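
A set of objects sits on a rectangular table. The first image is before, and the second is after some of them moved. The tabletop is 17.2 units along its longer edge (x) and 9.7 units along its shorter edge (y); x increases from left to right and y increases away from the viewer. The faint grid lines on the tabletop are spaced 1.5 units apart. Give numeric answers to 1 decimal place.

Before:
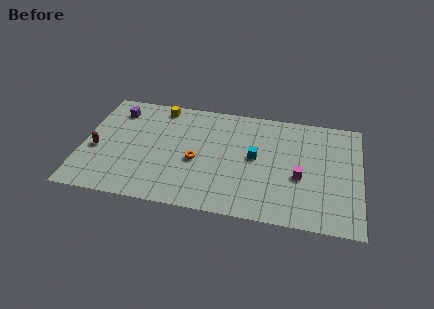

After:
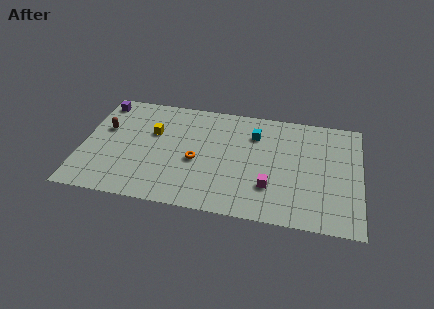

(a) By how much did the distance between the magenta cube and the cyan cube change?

+1.5

They were about 3.0 units apart before and 4.5 after — 1.5 units further apart.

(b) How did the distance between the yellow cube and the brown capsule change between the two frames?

-2.8

The distance was about 5.8 in the first image and 3.0 in the second, so they moved 2.8 units closer together.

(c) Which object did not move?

the orange torus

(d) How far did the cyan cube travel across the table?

2.0

The cyan cube moved from about (10.7, 5.2) to (10.6, 7.2), a distance of √(0.1² + 2.0²) ≈ 2.0.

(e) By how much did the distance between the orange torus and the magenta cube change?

-1.6

The distance was about 6.4 in the first image and 4.8 in the second, so they moved 1.6 units closer together.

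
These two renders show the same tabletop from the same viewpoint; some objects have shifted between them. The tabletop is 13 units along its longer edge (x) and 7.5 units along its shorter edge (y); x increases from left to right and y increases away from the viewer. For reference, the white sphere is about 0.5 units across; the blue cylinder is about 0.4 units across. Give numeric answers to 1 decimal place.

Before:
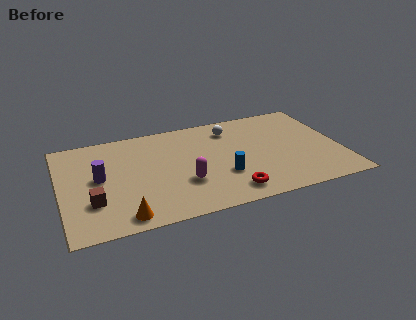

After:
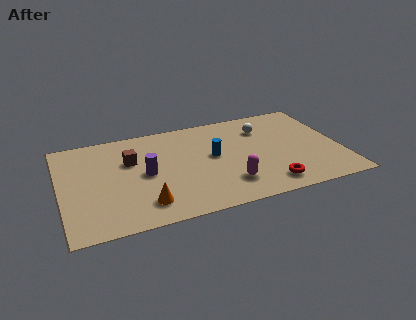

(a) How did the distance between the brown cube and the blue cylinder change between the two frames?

-2.1

They were about 6.0 units apart before and 3.9 after — 2.1 units closer together.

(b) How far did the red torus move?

1.8

The red torus was near (7.6, 1.2) before and (9.4, 1.2) after, so it travelled √(1.8² + 0.0²) ≈ 1.8 units.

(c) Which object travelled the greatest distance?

the brown cube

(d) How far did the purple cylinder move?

2.1

The purple cylinder moved from about (1.8, 4.0) to (3.9, 3.7), a distance of √(2.1² + 0.3²) ≈ 2.1.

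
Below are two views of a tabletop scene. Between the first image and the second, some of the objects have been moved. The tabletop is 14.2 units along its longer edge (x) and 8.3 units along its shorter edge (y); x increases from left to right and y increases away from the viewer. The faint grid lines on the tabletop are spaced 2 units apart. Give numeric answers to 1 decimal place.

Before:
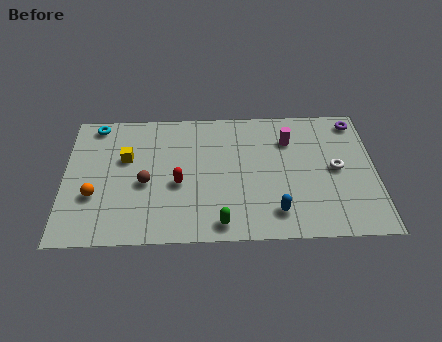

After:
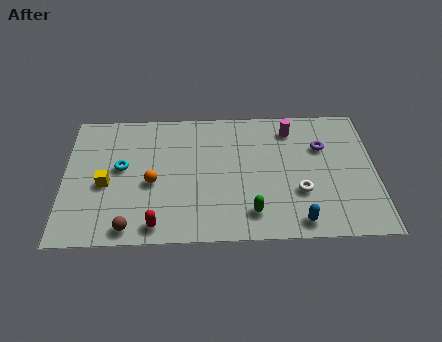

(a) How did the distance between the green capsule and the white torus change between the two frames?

-3.7

They were about 6.2 units apart before and 2.5 after — 3.7 units closer together.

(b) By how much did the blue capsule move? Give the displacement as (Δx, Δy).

(1.0, -0.6)

The blue capsule started near (9.6, 1.6) and ended near (10.6, 1.0).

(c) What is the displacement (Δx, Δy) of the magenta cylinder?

(0.1, 0.7)

The magenta cylinder was at about (10.3, 6.1) and moved to about (10.4, 6.8).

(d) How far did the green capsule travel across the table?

1.5

The green capsule was near (7.1, 1.0) before and (8.5, 1.6) after, so it travelled √(1.4² + 0.6²) ≈ 1.5 units.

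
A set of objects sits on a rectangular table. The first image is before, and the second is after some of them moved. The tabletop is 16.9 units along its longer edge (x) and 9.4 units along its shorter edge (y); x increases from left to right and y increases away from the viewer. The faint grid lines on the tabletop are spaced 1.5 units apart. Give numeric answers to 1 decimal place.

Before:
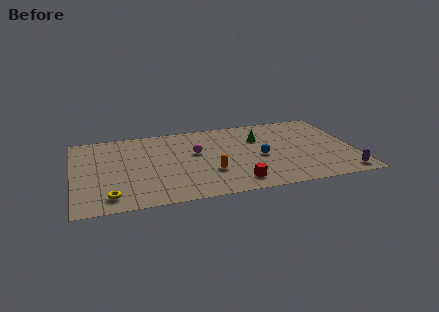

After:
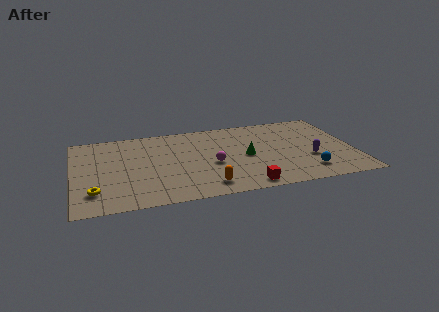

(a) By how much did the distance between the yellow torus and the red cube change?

+1.5

The distance was about 7.5 in the first image and 9.0 in the second, so they moved 1.5 units further apart.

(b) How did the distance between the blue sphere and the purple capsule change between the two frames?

-4.2

The distance was about 5.7 in the first image and 1.5 in the second, so they moved 4.2 units closer together.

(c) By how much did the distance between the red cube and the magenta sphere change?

-1.2

They were about 4.7 units apart before and 3.5 after — 1.2 units closer together.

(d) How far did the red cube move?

0.7

The red cube moved from about (9.6, 1.5) to (10.1, 1.0), a distance of √(0.5² + 0.5²) ≈ 0.7.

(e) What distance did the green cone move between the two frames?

2.2

The green cone was near (11.3, 6.5) before and (10.4, 4.5) after, so it travelled √(0.9² + 2.0²) ≈ 2.2 units.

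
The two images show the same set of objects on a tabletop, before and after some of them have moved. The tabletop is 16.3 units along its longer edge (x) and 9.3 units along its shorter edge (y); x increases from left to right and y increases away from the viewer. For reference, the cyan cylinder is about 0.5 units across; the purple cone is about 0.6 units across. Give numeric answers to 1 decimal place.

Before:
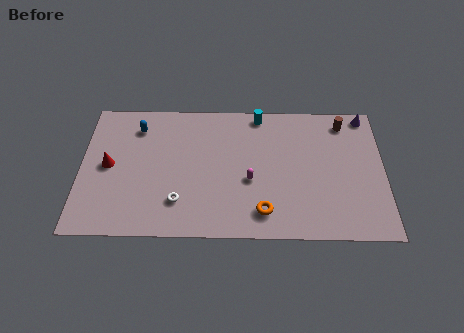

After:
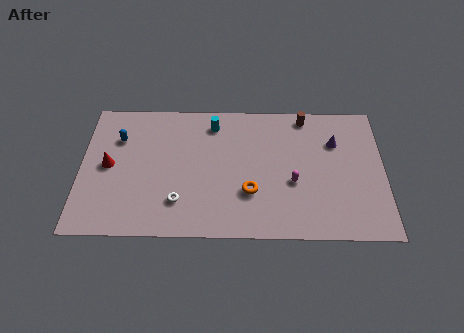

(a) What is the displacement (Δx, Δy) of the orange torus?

(-0.7, 1.3)

From the two frames, the orange torus sits at roughly (9.8, 1.7) before and (9.1, 3.0) after.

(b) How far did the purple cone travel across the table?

2.5

The purple cone was near (15.4, 8.4) before and (13.7, 6.5) after, so it travelled √(1.7² + 1.9²) ≈ 2.5 units.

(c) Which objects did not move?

the white torus and the red cone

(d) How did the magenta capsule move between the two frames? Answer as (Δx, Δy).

(2.3, -0.1)

The magenta capsule started near (9.1, 3.8) and ended near (11.4, 3.7).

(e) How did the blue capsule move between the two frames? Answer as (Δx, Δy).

(-1.0, -0.8)

The blue capsule was at about (3.0, 7.4) and moved to about (2.0, 6.6).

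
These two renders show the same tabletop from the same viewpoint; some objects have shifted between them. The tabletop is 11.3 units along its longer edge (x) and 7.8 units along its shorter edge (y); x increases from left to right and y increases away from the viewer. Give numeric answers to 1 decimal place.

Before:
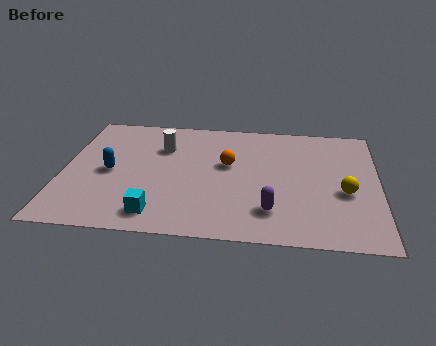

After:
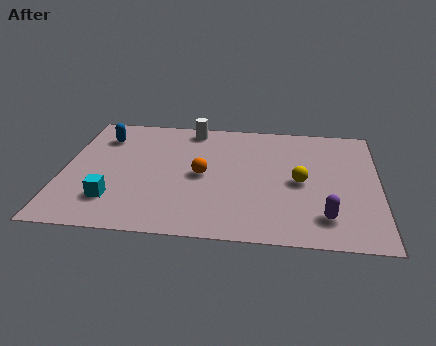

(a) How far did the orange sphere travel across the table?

1.2

The orange sphere was near (5.9, 4.6) before and (5.0, 3.8) after, so it travelled √(0.9² + 0.8²) ≈ 1.2 units.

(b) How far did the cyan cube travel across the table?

1.7

The cyan cube moved from about (3.5, 1.2) to (1.9, 1.9), a distance of √(1.6² + 0.7²) ≈ 1.7.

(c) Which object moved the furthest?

the blue capsule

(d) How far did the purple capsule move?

1.9

The purple capsule was near (7.5, 1.8) before and (9.4, 1.6) after, so it travelled √(1.9² + 0.2²) ≈ 1.9 units.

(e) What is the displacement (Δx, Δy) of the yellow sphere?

(-1.6, 0.5)

From the two frames, the yellow sphere sits at roughly (10.1, 3.2) before and (8.5, 3.7) after.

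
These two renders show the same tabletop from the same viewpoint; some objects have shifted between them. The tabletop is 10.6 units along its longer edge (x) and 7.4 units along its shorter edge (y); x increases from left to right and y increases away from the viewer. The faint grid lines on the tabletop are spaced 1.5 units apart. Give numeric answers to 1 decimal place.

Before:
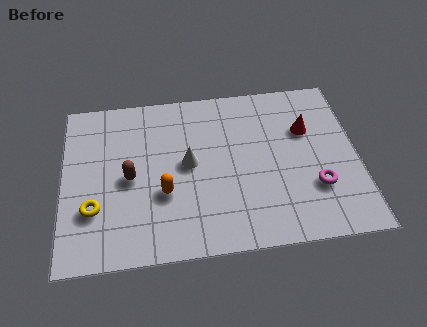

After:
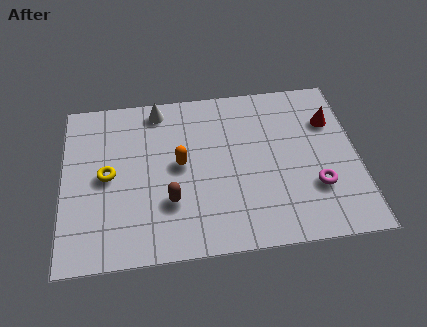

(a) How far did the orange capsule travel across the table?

1.3

From (3.6, 2.7) to (4.2, 3.9), the orange capsule covered √(0.6² + 1.2²) ≈ 1.3 units.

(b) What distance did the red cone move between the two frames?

0.9

The red cone moved from about (8.8, 4.9) to (9.7, 5.2), a distance of √(0.9² + 0.3²) ≈ 0.9.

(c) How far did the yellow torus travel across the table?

1.5

From (1.1, 2.3) to (1.6, 3.7), the yellow torus covered √(0.5² + 1.4²) ≈ 1.5 units.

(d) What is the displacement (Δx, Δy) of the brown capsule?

(1.4, -1.2)

The brown capsule was at about (2.4, 3.5) and moved to about (3.8, 2.3).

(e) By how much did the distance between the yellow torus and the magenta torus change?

-0.4

The distance was about 7.9 in the first image and 7.5 in the second, so they moved 0.4 units closer together.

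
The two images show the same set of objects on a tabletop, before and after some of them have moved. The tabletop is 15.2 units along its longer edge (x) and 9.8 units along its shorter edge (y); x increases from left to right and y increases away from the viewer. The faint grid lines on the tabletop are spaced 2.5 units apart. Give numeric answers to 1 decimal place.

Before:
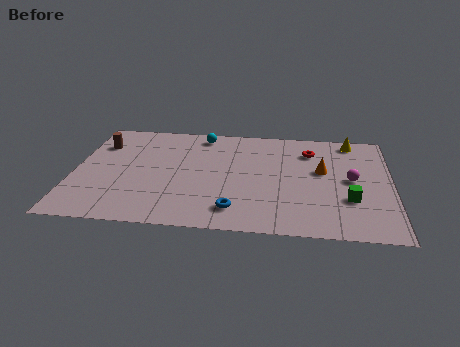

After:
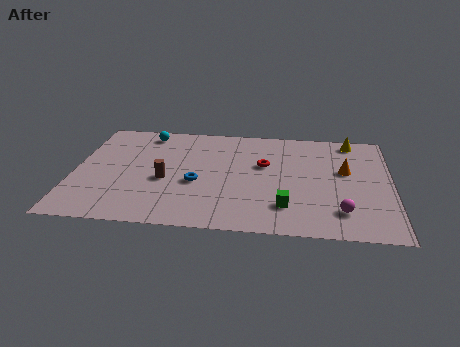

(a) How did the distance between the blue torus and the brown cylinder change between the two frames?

-7.1

They were about 8.6 units apart before and 1.5 after — 7.1 units closer together.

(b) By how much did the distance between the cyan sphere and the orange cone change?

+3.5

Before: roughly 6.6 units apart; after: 10.1. That's 3.5 units further apart.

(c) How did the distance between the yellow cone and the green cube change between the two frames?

+1.6

Before: roughly 5.5 units apart; after: 7.1. That's 1.6 units further apart.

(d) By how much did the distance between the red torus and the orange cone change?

+2.0

They were about 1.9 units apart before and 3.9 after — 2.0 units further apart.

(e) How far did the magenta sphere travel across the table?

2.9

The magenta sphere moved from about (13.3, 5.0) to (12.8, 2.1), a distance of √(0.5² + 2.9²) ≈ 2.9.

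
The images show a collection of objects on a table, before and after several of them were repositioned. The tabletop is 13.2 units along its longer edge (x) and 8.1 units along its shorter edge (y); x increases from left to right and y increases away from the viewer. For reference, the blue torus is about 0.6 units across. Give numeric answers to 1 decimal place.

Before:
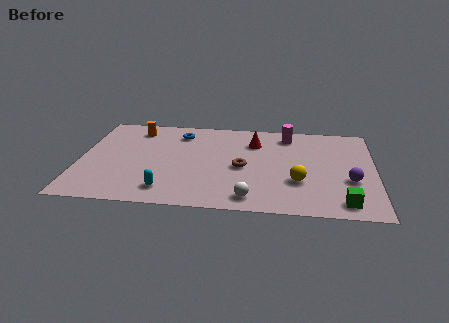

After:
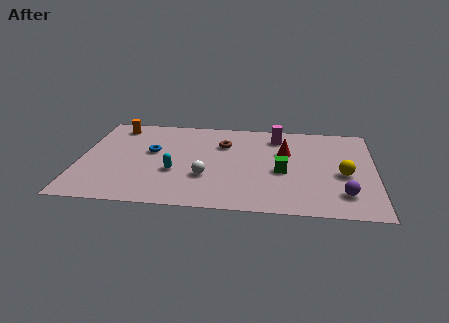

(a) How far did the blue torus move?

2.2

The blue torus was near (4.4, 6.5) before and (3.2, 4.7) after, so it travelled √(1.2² + 1.8²) ≈ 2.2 units.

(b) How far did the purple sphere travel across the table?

1.2

From (12.1, 3.0) to (11.8, 1.8), the purple sphere covered √(0.3² + 1.2²) ≈ 1.2 units.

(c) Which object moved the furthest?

the green cube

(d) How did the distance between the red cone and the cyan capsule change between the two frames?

-0.6

Before: roughly 6.0 units apart; after: 5.4. That's 0.6 units closer together.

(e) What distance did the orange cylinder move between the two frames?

0.9

The orange cylinder moved from about (2.4, 6.7) to (1.5, 6.9), a distance of √(0.9² + 0.2²) ≈ 0.9.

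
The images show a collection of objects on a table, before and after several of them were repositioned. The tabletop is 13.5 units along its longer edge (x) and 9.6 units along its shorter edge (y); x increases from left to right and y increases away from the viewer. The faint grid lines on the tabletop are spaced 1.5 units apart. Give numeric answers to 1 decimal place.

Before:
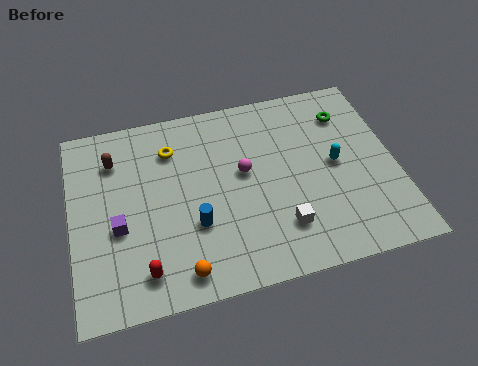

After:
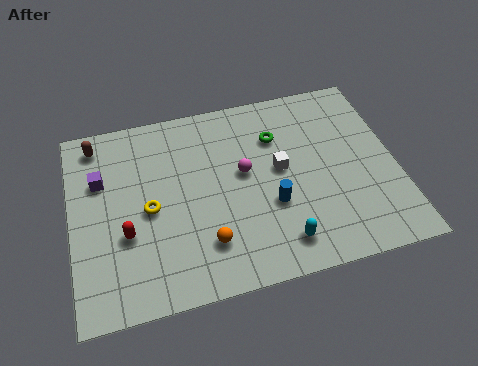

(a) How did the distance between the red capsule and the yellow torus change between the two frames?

-4.5

Before: roughly 5.9 units apart; after: 1.4. That's 4.5 units closer together.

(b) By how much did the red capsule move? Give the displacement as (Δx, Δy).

(-0.6, 1.9)

From the two frames, the red capsule sits at roughly (2.8, 1.6) before and (2.2, 3.5) after.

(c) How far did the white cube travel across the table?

2.9

From (8.5, 2.3) to (8.7, 5.2), the white cube covered √(0.2² + 2.9²) ≈ 2.9 units.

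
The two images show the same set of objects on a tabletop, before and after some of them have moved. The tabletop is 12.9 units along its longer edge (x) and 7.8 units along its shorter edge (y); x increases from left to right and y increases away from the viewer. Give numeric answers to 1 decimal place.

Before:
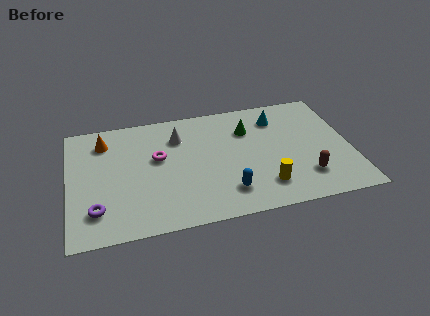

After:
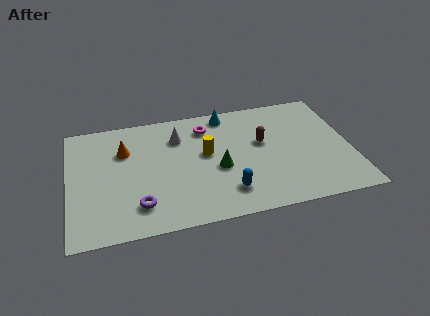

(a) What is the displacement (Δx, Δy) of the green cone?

(-1.5, -2.3)

From the two frames, the green cone sits at roughly (8.3, 5.6) before and (6.8, 3.3) after.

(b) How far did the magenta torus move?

2.8

The magenta torus was near (4.1, 4.6) before and (6.4, 6.2) after, so it travelled √(2.3² + 1.6²) ≈ 2.8 units.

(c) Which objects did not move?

the white cone and the blue capsule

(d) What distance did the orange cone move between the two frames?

1.2

From (1.7, 6.2) to (2.6, 5.4), the orange cone covered √(0.9² + 0.8²) ≈ 1.2 units.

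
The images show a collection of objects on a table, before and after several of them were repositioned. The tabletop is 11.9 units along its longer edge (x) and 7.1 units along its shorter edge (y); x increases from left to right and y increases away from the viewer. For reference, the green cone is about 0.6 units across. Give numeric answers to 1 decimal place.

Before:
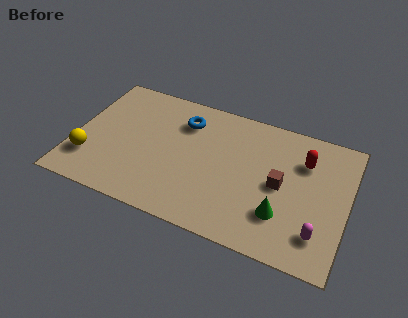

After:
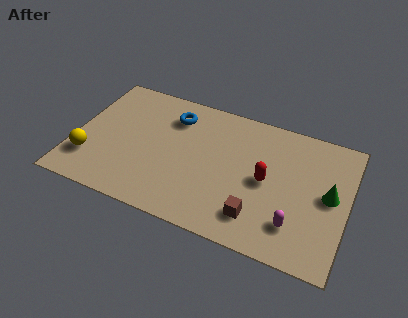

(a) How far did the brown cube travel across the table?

2.2

The brown cube was near (9.0, 3.5) before and (8.2, 1.5) after, so it travelled √(0.8² + 2.0²) ≈ 2.2 units.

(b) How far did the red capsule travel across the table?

2.2

The red capsule moved from about (9.9, 5.1) to (8.4, 3.5), a distance of √(1.5² + 1.6²) ≈ 2.2.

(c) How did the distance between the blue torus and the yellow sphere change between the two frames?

-0.3

They were about 5.2 units apart before and 4.9 after — 0.3 units closer together.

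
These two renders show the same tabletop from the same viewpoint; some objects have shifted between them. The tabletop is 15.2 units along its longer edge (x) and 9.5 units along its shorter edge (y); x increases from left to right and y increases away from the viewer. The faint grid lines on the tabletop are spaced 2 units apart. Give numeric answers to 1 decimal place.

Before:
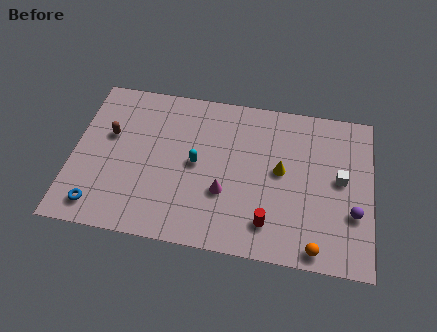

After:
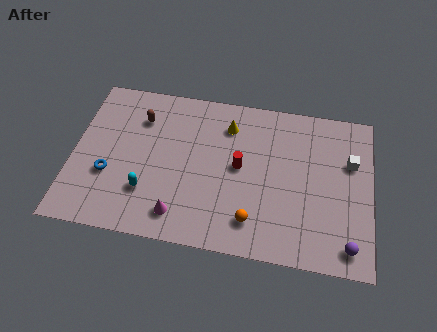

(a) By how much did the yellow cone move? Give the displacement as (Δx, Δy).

(-2.8, 2.3)

The yellow cone was at about (10.6, 5.1) and moved to about (7.8, 7.4).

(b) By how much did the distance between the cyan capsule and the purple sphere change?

+2.1

Before: roughly 8.2 units apart; after: 10.3. That's 2.1 units further apart.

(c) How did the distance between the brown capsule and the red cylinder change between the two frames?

-3.6

They were about 9.2 units apart before and 5.6 after — 3.6 units closer together.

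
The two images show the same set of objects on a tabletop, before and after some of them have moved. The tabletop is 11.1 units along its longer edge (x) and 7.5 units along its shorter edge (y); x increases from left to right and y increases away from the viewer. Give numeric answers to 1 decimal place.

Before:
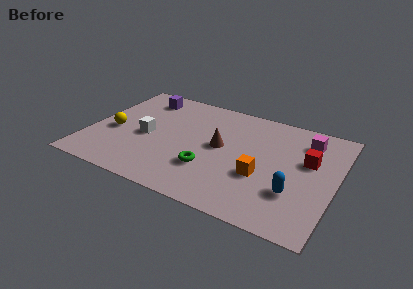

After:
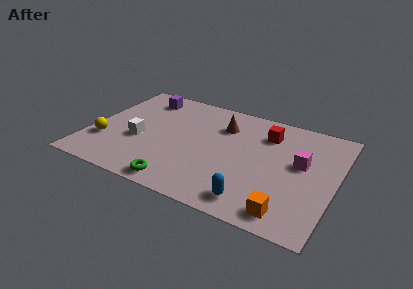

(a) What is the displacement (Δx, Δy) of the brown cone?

(-0.1, 1.5)

From the two frames, the brown cone sits at roughly (5.9, 4.0) before and (5.8, 5.5) after.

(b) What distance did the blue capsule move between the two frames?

2.0

The blue capsule was near (9.4, 2.3) before and (7.8, 1.1) after, so it travelled √(1.6² + 1.2²) ≈ 2.0 units.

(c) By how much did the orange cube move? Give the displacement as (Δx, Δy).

(1.4, -1.8)

From the two frames, the orange cube sits at roughly (7.9, 2.8) before and (9.3, 1.0) after.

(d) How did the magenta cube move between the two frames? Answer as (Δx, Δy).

(-0.1, -1.6)

From the two frames, the magenta cube sits at roughly (9.6, 5.9) before and (9.5, 4.3) after.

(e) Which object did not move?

the purple cube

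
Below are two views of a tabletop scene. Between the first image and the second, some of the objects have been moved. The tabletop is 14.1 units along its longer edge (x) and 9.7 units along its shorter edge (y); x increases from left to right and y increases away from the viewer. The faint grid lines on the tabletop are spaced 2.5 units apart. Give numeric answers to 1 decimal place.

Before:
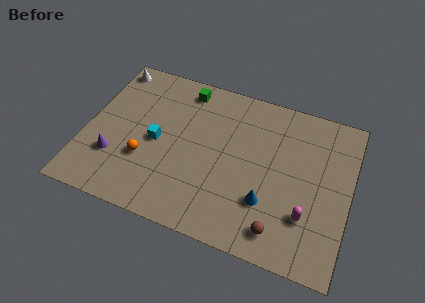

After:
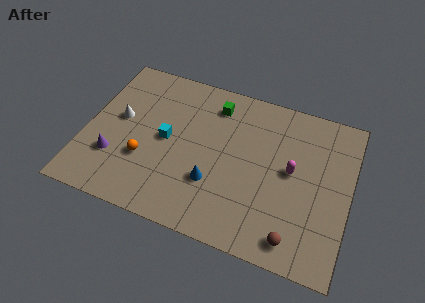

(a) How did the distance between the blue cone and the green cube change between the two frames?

-2.6

The distance was about 7.4 in the first image and 4.8 in the second, so they moved 2.6 units closer together.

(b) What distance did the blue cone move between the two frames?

2.9

The blue cone was near (9.9, 2.9) before and (7.0, 3.1) after, so it travelled √(2.9² + 0.2²) ≈ 2.9 units.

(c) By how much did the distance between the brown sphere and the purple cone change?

+0.8

The distance was about 9.1 in the first image and 9.9 in the second, so they moved 0.8 units further apart.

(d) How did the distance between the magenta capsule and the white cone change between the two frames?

-3.3

The distance was about 12.6 in the first image and 9.3 in the second, so they moved 3.3 units closer together.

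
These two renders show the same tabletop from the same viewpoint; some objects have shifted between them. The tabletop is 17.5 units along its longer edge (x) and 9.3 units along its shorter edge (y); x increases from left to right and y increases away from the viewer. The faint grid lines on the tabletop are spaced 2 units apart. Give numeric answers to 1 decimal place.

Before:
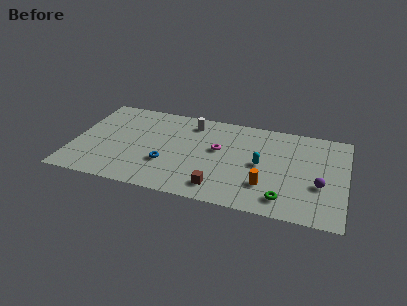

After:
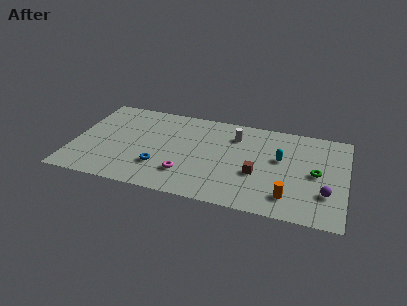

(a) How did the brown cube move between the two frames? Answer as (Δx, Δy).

(2.3, 2.0)

The brown cube was at about (9.6, 1.6) and moved to about (11.9, 3.6).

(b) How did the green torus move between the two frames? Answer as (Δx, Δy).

(1.9, 3.0)

The green torus started near (13.7, 1.6) and ended near (15.6, 4.6).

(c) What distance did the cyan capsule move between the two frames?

1.5

From (12.1, 4.6) to (13.3, 5.5), the cyan capsule covered √(1.2² + 0.9²) ≈ 1.5 units.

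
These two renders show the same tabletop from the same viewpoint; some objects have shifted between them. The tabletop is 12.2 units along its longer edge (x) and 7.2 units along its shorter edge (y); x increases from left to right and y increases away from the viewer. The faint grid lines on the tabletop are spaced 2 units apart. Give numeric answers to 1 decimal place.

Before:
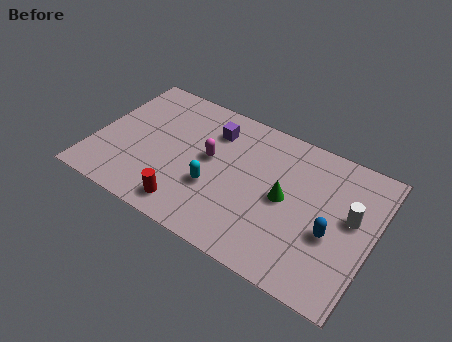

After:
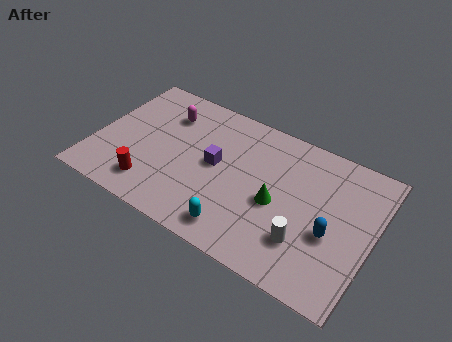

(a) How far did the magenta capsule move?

2.6

From (5.0, 4.0) to (2.8, 5.4), the magenta capsule covered √(2.2² + 1.4²) ≈ 2.6 units.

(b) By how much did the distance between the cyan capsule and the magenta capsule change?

+4.3

Before: roughly 1.5 units apart; after: 5.8. That's 4.3 units further apart.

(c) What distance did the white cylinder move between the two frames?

2.7

From (11.2, 4.1) to (9.5, 2.0), the white cylinder covered √(1.7² + 2.1²) ≈ 2.7 units.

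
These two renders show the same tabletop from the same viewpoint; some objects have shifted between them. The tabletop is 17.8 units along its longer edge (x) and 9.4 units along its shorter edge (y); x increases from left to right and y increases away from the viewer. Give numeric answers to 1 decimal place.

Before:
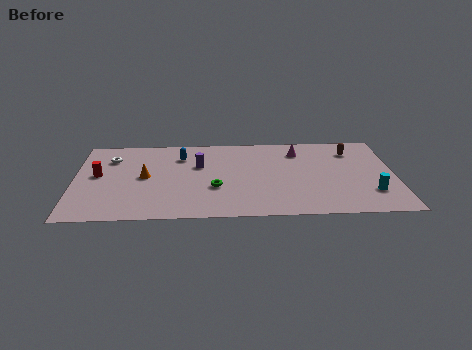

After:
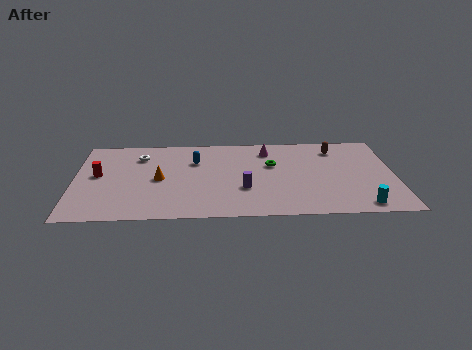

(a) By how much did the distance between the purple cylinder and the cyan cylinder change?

-3.4

Before: roughly 10.1 units apart; after: 6.7. That's 3.4 units closer together.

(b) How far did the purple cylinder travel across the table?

3.8

The purple cylinder was near (6.9, 6.0) before and (9.4, 3.2) after, so it travelled √(2.5² + 2.8²) ≈ 3.8 units.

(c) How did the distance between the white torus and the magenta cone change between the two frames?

-3.3

The distance was about 10.5 in the first image and 7.2 in the second, so they moved 3.3 units closer together.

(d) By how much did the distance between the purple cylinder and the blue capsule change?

+2.8

The distance was about 1.5 in the first image and 4.3 in the second, so they moved 2.8 units further apart.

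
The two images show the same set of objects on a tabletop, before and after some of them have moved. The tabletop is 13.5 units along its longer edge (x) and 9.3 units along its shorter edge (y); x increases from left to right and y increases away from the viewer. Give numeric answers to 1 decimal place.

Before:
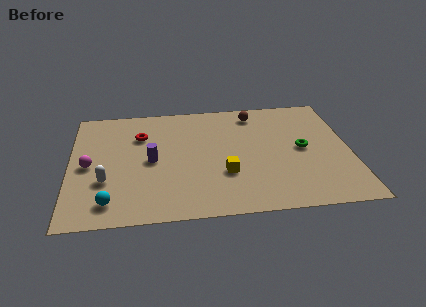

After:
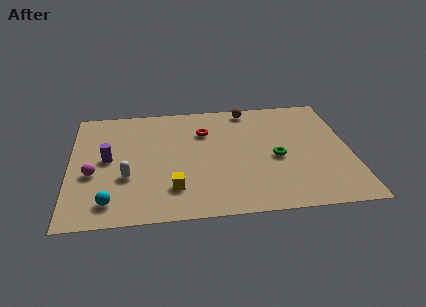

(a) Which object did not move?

the cyan sphere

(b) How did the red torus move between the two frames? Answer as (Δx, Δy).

(3.1, 0.0)

From the two frames, the red torus sits at roughly (3.4, 6.6) before and (6.5, 6.6) after.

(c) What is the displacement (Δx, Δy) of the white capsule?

(1.0, 0.2)

The white capsule was at about (1.7, 3.1) and moved to about (2.7, 3.3).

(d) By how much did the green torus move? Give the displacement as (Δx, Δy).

(-1.3, -0.6)

From the two frames, the green torus sits at roughly (11.2, 4.7) before and (9.9, 4.1) after.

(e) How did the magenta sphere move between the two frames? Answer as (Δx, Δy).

(0.2, -0.7)

The magenta sphere was at about (0.9, 4.4) and moved to about (1.1, 3.7).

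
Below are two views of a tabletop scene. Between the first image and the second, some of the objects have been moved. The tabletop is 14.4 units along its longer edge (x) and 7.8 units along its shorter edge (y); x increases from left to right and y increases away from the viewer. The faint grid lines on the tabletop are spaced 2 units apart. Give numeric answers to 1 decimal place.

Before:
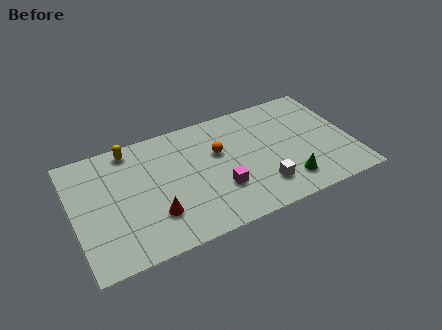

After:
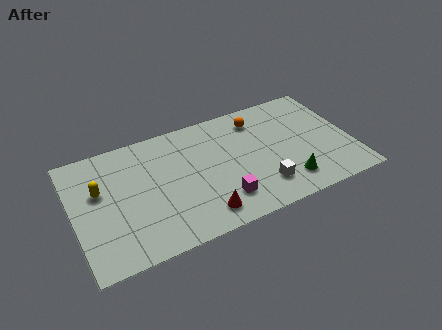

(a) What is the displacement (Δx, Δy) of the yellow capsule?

(-1.8, -2.1)

From the two frames, the yellow capsule sits at roughly (3.2, 6.9) before and (1.4, 4.8) after.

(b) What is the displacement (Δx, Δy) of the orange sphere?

(2.2, 1.4)

The orange sphere started near (7.6, 4.9) and ended near (9.8, 6.3).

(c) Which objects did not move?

the green cone and the white cube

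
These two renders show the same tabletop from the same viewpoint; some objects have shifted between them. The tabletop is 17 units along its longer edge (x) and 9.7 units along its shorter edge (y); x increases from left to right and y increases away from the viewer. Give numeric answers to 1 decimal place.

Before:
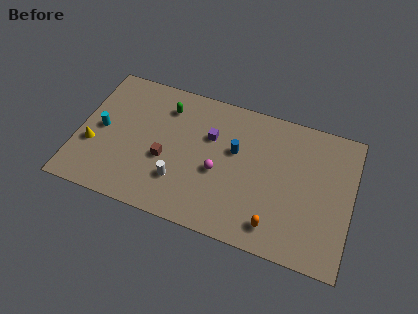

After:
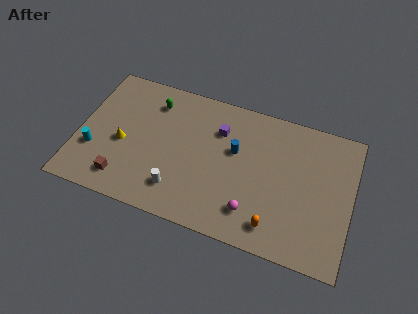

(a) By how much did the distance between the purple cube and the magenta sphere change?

+3.1

They were about 2.4 units apart before and 5.5 after — 3.1 units further apart.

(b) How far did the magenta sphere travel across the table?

3.0

The magenta sphere was near (8.8, 4.1) before and (11.1, 2.1) after, so it travelled √(2.3² + 2.0²) ≈ 3.0 units.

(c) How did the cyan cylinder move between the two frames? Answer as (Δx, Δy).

(-0.3, -1.6)

The cyan cylinder was at about (1.4, 4.8) and moved to about (1.1, 3.2).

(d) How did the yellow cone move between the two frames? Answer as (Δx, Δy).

(1.8, 0.7)

The yellow cone started near (1.0, 3.5) and ended near (2.8, 4.2).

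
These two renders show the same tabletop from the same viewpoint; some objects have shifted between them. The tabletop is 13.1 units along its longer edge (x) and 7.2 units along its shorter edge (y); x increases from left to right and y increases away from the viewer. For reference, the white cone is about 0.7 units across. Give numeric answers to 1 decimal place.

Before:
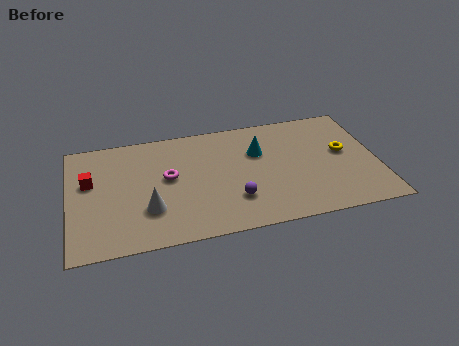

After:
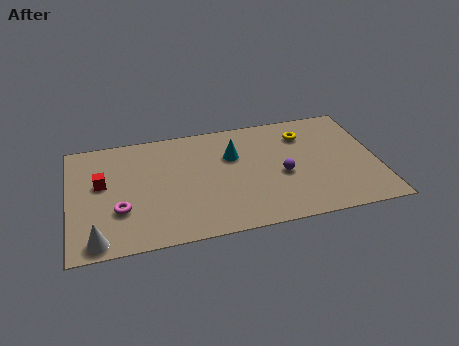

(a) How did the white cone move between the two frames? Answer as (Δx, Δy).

(-2.2, -1.4)

The white cone started near (3.3, 2.2) and ended near (1.1, 0.8).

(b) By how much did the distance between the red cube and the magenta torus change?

-1.4

They were about 3.3 units apart before and 1.9 after — 1.4 units closer together.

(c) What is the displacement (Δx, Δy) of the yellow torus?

(-1.6, 1.5)

The yellow torus was at about (11.7, 4.0) and moved to about (10.1, 5.5).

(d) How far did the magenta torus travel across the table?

2.6

From (4.2, 4.0) to (2.1, 2.4), the magenta torus covered √(2.1² + 1.6²) ≈ 2.6 units.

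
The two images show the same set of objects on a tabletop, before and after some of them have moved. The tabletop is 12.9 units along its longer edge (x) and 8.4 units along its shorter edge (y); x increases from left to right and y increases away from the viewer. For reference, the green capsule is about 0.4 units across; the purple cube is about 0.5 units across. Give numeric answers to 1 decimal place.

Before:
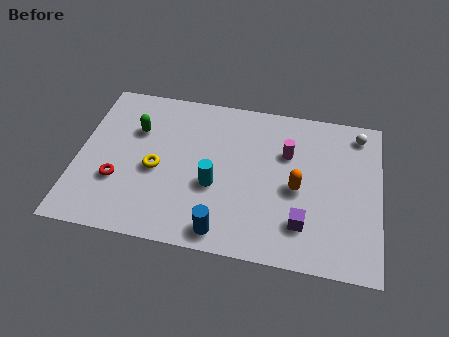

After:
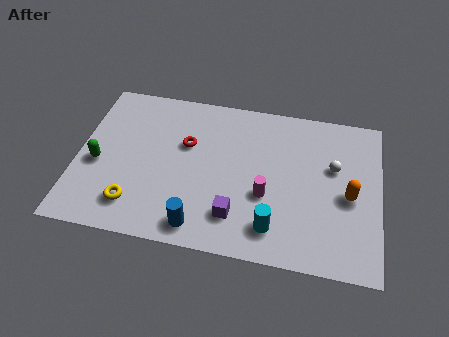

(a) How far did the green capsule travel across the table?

2.6

The green capsule was near (2.4, 5.7) before and (0.9, 3.6) after, so it travelled √(1.5² + 2.1²) ≈ 2.6 units.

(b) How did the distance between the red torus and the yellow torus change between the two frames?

+2.3

Before: roughly 1.8 units apart; after: 4.1. That's 2.3 units further apart.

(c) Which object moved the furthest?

the red torus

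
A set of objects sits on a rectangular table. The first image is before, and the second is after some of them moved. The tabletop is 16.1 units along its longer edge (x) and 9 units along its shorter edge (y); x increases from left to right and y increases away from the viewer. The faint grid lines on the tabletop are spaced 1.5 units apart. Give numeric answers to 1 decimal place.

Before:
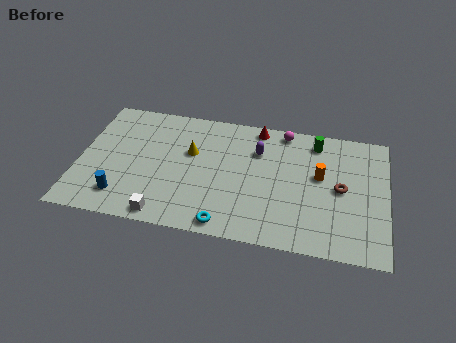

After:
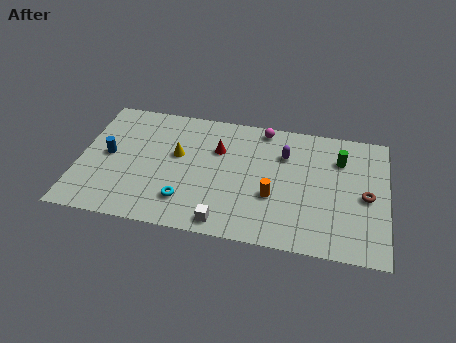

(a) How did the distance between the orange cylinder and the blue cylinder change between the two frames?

-2.0

Before: roughly 10.8 units apart; after: 8.8. That's 2.0 units closer together.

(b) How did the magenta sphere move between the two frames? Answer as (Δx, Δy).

(-1.1, 0.0)

The magenta sphere was at about (10.6, 8.1) and moved to about (9.5, 8.1).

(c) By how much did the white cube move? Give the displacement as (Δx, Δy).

(3.1, 0.1)

The white cube was at about (4.7, 0.9) and moved to about (7.8, 1.0).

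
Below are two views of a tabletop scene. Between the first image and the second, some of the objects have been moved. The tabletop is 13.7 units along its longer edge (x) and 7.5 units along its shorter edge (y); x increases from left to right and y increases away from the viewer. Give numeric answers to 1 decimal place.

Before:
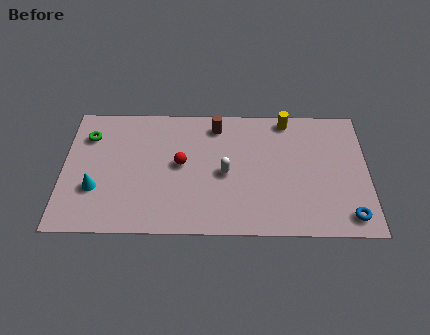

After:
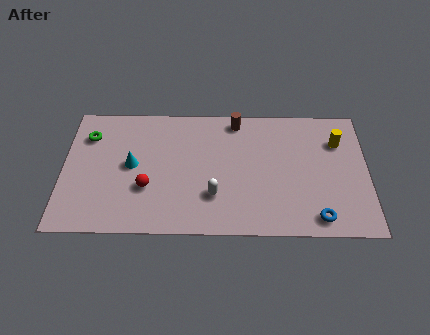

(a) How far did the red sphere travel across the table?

2.1

The red sphere was near (5.3, 4.0) before and (3.8, 2.6) after, so it travelled √(1.5² + 1.4²) ≈ 2.1 units.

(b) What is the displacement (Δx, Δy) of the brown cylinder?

(0.9, 0.3)

From the two frames, the brown cylinder sits at roughly (6.9, 6.3) before and (7.8, 6.6) after.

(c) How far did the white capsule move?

1.4

The white capsule moved from about (7.3, 3.5) to (6.8, 2.2), a distance of √(0.5² + 1.3²) ≈ 1.4.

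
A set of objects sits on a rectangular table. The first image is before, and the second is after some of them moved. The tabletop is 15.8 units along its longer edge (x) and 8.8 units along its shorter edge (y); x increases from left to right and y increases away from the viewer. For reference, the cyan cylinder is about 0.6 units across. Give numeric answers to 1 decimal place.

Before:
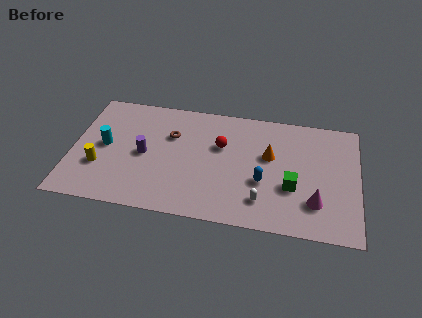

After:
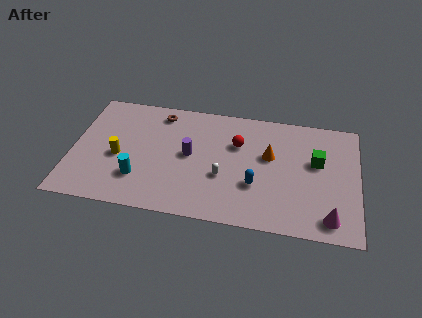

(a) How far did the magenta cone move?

1.3

From (13.5, 2.3) to (14.3, 1.3), the magenta cone covered √(0.8² + 1.0²) ≈ 1.3 units.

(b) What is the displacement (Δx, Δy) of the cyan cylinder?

(2.0, -2.1)

The cyan cylinder was at about (1.8, 4.5) and moved to about (3.8, 2.4).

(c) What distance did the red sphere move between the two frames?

0.9

The red sphere moved from about (8.2, 5.6) to (9.1, 5.9), a distance of √(0.9² + 0.3²) ≈ 0.9.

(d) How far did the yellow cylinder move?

1.3

The yellow cylinder moved from about (1.6, 2.9) to (2.6, 3.8), a distance of √(1.0² + 0.9²) ≈ 1.3.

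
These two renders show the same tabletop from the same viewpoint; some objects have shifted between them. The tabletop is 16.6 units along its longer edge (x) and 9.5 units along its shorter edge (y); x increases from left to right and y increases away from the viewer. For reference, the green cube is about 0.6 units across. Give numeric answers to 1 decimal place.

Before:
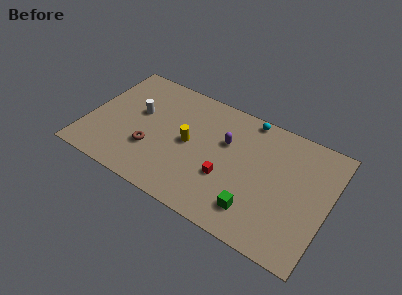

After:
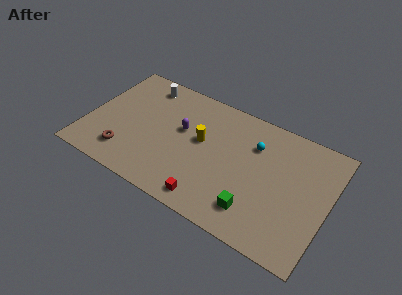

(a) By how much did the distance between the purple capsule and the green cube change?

+1.8

Before: roughly 4.9 units apart; after: 6.7. That's 1.8 units further apart.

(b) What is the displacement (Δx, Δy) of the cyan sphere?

(0.7, -1.9)

The cyan sphere started near (10.6, 8.7) and ended near (11.3, 6.8).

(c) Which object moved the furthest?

the purple capsule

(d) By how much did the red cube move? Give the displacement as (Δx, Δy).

(-0.8, -2.2)

The red cube started near (9.8, 3.4) and ended near (9.0, 1.2).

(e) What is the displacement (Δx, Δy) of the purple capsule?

(-3.0, -0.5)

From the two frames, the purple capsule sits at roughly (9.4, 6.1) before and (6.4, 5.6) after.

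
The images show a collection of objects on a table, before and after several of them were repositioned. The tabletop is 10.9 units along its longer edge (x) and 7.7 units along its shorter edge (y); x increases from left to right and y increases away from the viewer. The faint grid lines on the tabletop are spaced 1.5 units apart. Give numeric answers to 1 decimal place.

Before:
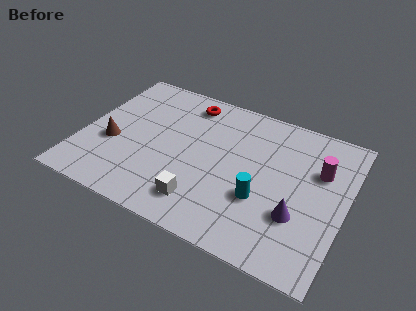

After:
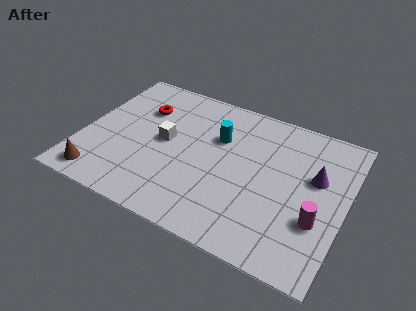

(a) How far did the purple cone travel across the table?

2.3

The purple cone was near (9.1, 2.5) before and (9.6, 4.7) after, so it travelled √(0.5² + 2.2²) ≈ 2.3 units.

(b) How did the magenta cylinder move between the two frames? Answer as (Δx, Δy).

(0.2, -2.5)

The magenta cylinder started near (9.7, 5.1) and ended near (9.9, 2.6).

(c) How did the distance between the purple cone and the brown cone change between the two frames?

+1.5

The distance was about 7.8 in the first image and 9.3 in the second, so they moved 1.5 units further apart.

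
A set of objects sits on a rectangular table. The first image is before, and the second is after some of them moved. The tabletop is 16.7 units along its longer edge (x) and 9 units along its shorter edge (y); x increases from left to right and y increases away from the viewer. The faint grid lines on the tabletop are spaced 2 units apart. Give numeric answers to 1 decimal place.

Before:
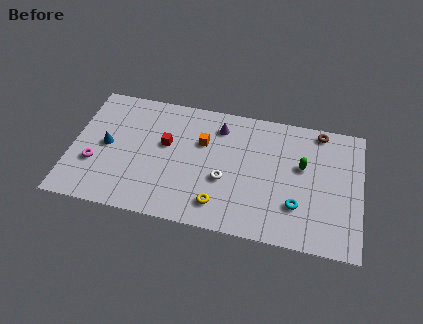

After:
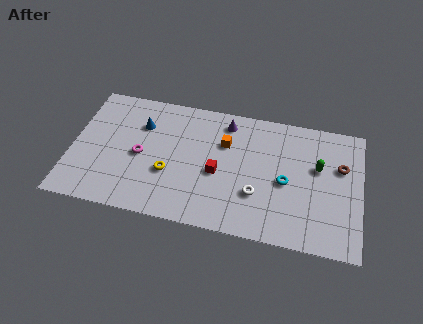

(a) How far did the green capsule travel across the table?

0.9

The green capsule was near (13.3, 5.4) before and (14.2, 5.5) after, so it travelled √(0.9² + 0.1²) ≈ 0.9 units.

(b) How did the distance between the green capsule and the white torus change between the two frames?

-0.5

The distance was about 4.8 in the first image and 4.3 in the second, so they moved 0.5 units closer together.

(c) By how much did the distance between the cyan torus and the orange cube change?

-2.4

They were about 6.5 units apart before and 4.1 after — 2.4 units closer together.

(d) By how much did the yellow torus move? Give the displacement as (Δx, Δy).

(-3.0, 1.6)

From the two frames, the yellow torus sits at roughly (8.7, 1.7) before and (5.7, 3.3) after.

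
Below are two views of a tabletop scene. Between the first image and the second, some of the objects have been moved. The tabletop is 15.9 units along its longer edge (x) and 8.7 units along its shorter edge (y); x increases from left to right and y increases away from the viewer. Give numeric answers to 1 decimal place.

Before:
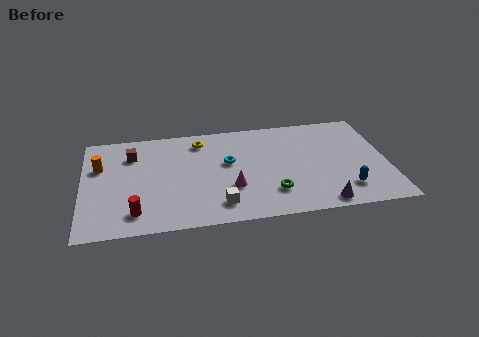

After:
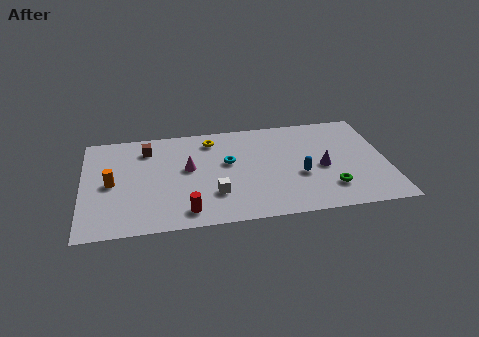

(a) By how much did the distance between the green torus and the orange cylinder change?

+1.9

The distance was about 9.6 in the first image and 11.5 in the second, so they moved 1.9 units further apart.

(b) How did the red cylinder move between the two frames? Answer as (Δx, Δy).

(2.6, -0.3)

From the two frames, the red cylinder sits at roughly (2.7, 1.6) before and (5.3, 1.3) after.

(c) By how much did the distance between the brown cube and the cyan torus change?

-0.6

They were about 5.2 units apart before and 4.6 after — 0.6 units closer together.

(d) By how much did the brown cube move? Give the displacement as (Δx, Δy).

(0.8, 0.4)

The brown cube was at about (2.6, 6.5) and moved to about (3.4, 6.9).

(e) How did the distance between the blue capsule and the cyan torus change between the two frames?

-2.7

Before: roughly 6.8 units apart; after: 4.1. That's 2.7 units closer together.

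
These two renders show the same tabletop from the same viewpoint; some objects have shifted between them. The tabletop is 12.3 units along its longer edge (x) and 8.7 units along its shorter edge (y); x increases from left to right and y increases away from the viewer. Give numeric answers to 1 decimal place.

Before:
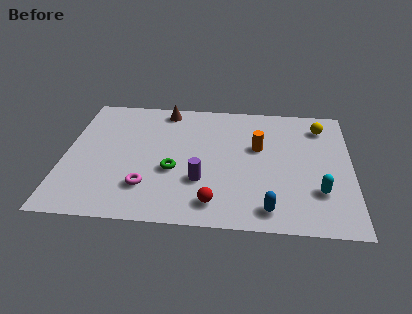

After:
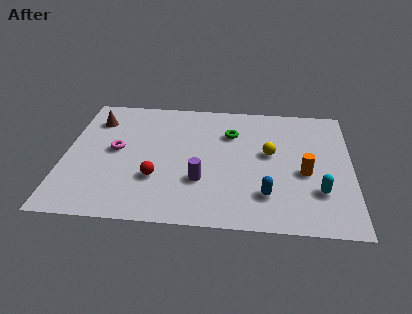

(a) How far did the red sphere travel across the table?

2.9

The red sphere moved from about (6.5, 1.4) to (4.0, 2.8), a distance of √(2.5² + 1.4²) ≈ 2.9.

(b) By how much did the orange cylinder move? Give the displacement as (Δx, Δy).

(2.0, -1.6)

From the two frames, the orange cylinder sits at roughly (8.3, 5.3) before and (10.3, 3.7) after.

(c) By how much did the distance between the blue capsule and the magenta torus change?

+1.7

Before: roughly 5.3 units apart; after: 7.0. That's 1.7 units further apart.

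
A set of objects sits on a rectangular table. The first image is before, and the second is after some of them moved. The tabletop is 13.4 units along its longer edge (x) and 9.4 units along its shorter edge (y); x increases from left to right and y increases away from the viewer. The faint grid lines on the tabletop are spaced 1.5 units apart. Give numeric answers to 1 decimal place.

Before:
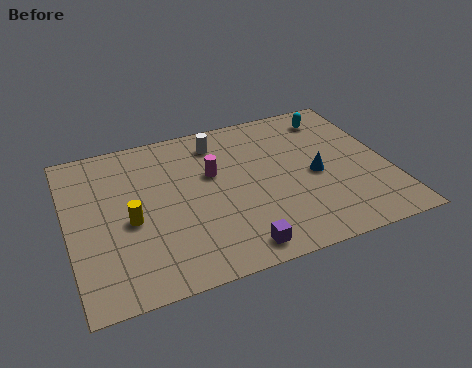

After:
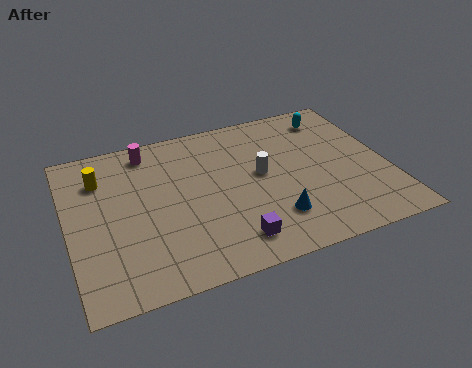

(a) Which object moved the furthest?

the magenta cylinder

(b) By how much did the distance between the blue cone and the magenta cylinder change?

+3.0

They were about 4.5 units apart before and 7.5 after — 3.0 units further apart.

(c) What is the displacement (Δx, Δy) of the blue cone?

(-2.0, -2.0)

The blue cone was at about (10.3, 4.3) and moved to about (8.3, 2.3).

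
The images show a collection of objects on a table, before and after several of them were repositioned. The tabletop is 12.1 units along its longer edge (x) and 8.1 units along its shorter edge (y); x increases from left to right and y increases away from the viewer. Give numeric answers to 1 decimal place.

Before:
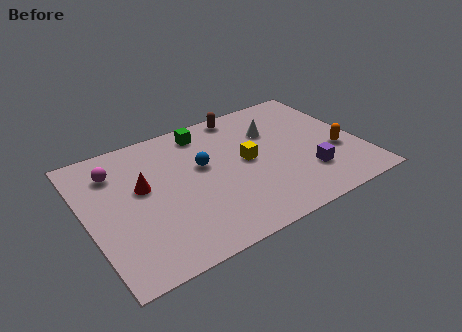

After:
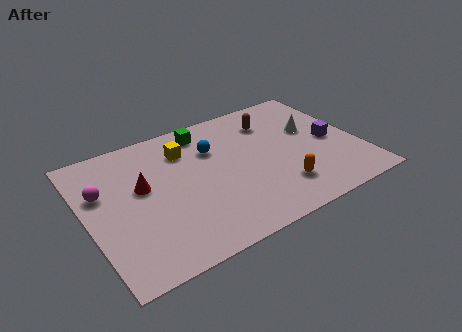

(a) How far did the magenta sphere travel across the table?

1.2

The magenta sphere was near (1.5, 6.2) before and (0.8, 5.2) after, so it travelled √(0.7² + 1.0²) ≈ 1.2 units.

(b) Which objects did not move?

the green cube and the red cone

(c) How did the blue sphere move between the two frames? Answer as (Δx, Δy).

(0.6, 0.8)

The blue sphere was at about (5.2, 4.8) and moved to about (5.8, 5.6).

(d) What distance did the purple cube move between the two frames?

2.1

The purple cube was near (9.5, 2.2) before and (10.9, 3.8) after, so it travelled √(1.4² + 1.6²) ≈ 2.1 units.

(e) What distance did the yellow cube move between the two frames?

3.1

The yellow cube moved from about (7.1, 4.2) to (4.6, 6.1), a distance of √(2.5² + 1.9²) ≈ 3.1.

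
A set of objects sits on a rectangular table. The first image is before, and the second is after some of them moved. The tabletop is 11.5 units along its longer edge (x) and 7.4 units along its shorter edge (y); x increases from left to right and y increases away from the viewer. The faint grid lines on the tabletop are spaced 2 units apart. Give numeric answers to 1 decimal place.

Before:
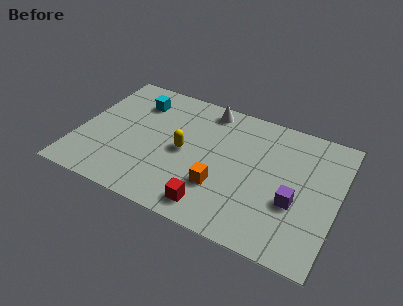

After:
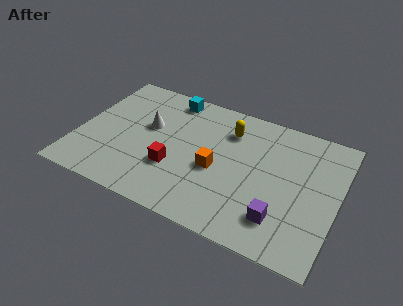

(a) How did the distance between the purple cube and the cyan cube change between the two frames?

-0.6

Before: roughly 7.9 units apart; after: 7.3. That's 0.6 units closer together.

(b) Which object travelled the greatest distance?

the white cone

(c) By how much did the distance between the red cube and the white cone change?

-3.1

Before: roughly 5.5 units apart; after: 2.4. That's 3.1 units closer together.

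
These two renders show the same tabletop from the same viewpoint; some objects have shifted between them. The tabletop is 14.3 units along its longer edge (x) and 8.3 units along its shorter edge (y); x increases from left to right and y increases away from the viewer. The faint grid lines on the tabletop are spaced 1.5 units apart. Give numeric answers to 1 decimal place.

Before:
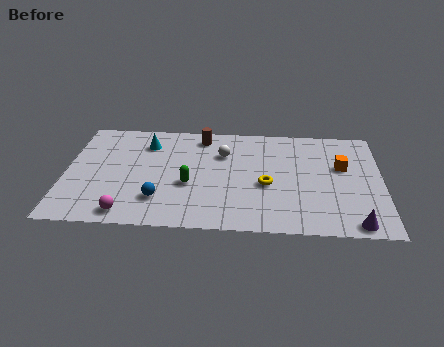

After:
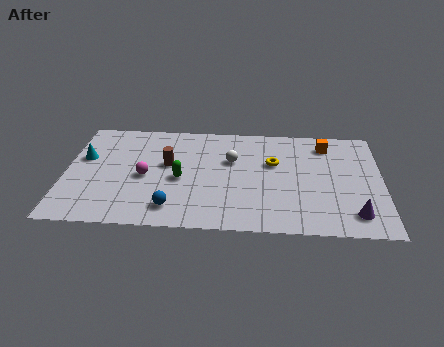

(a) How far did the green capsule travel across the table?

0.6

The green capsule was near (5.6, 3.3) before and (5.2, 3.7) after, so it travelled √(0.4² + 0.4²) ≈ 0.6 units.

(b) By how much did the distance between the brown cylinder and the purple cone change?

-0.3

The distance was about 9.3 in the first image and 9.0 in the second, so they moved 0.3 units closer together.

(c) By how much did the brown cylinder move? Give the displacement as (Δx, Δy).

(-1.5, -2.3)

From the two frames, the brown cylinder sits at roughly (6.1, 7.1) before and (4.6, 4.8) after.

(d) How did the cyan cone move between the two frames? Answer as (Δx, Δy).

(-2.8, -1.3)

The cyan cone started near (3.6, 6.4) and ended near (0.8, 5.1).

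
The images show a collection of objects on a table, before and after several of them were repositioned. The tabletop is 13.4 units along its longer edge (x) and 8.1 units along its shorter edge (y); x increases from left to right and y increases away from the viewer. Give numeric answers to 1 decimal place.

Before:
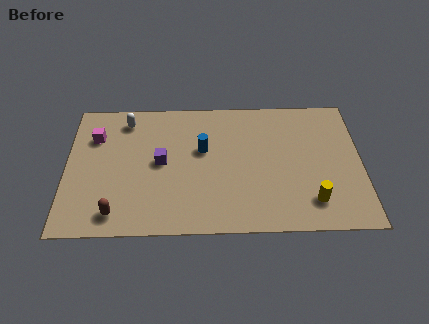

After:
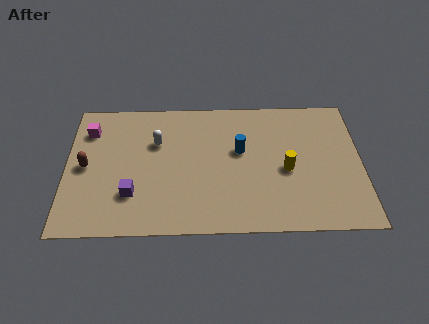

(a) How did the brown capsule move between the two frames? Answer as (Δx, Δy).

(-1.4, 2.8)

The brown capsule was at about (2.3, 1.2) and moved to about (0.9, 4.0).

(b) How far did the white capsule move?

2.0

The white capsule was near (2.7, 6.8) before and (4.1, 5.4) after, so it travelled √(1.4² + 1.4²) ≈ 2.0 units.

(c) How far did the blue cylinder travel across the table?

1.7

From (6.2, 4.9) to (7.9, 4.8), the blue cylinder covered √(1.7² + 0.1²) ≈ 1.7 units.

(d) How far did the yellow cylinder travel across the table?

2.2

The yellow cylinder was near (11.1, 1.7) before and (10.0, 3.6) after, so it travelled √(1.1² + 1.9²) ≈ 2.2 units.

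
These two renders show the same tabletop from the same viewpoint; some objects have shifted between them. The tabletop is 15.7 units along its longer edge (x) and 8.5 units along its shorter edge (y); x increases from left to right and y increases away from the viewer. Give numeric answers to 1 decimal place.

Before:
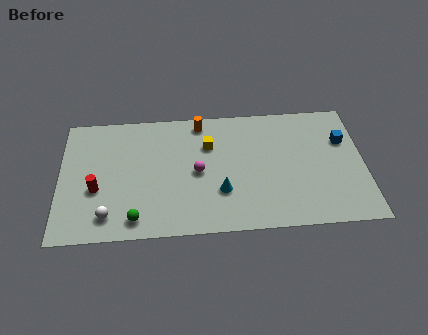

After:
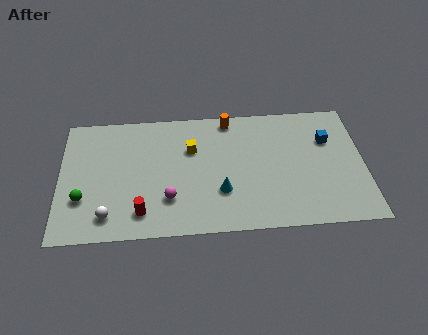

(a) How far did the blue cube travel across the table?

0.8

The blue cube was near (14.7, 5.7) before and (13.9, 5.8) after, so it travelled √(0.8² + 0.1²) ≈ 0.8 units.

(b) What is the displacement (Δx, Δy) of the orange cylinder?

(1.5, 0.1)

The orange cylinder started near (7.3, 7.5) and ended near (8.8, 7.6).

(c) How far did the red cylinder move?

2.9

From (1.9, 3.3) to (4.2, 1.6), the red cylinder covered √(2.3² + 1.7²) ≈ 2.9 units.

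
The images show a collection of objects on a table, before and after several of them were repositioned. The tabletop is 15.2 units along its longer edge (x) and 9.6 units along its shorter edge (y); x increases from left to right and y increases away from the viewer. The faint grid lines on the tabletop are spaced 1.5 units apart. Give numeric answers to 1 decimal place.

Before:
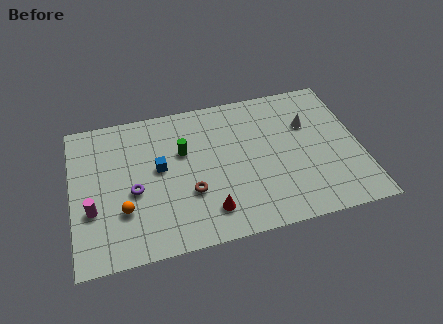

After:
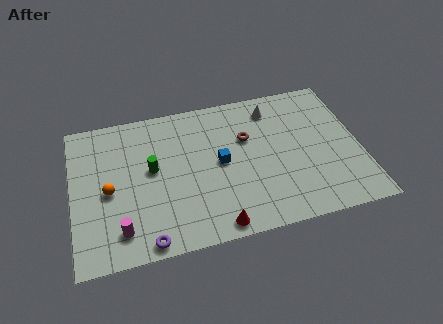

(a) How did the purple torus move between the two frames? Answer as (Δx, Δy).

(0.5, -3.3)

From the two frames, the purple torus sits at roughly (3.2, 4.1) before and (3.7, 0.8) after.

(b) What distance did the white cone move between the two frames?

2.3

The white cone moved from about (12.6, 6.4) to (10.8, 7.9), a distance of √(1.8² + 1.5²) ≈ 2.3.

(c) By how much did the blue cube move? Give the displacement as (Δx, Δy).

(3.2, -0.4)

The blue cube was at about (4.6, 5.3) and moved to about (7.8, 4.9).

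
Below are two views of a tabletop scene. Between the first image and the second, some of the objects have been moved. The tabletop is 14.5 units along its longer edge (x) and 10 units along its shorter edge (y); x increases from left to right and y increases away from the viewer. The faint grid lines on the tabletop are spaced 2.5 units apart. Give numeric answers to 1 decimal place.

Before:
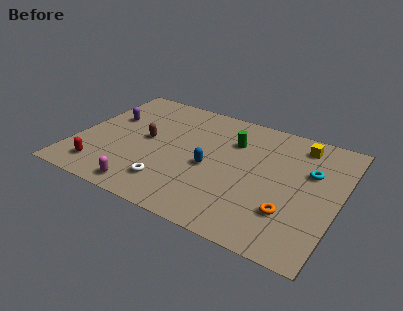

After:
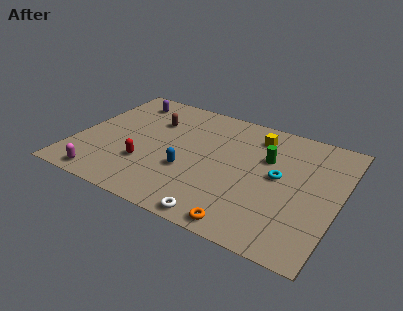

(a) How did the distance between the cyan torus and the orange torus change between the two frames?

+0.9

They were about 3.7 units apart before and 4.6 after — 0.9 units further apart.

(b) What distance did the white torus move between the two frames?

3.3

The white torus was near (5.6, 2.1) before and (8.6, 0.8) after, so it travelled √(3.0² + 1.3²) ≈ 3.3 units.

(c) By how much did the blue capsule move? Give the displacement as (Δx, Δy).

(-1.1, -0.8)

The blue capsule was at about (7.5, 4.4) and moved to about (6.4, 3.6).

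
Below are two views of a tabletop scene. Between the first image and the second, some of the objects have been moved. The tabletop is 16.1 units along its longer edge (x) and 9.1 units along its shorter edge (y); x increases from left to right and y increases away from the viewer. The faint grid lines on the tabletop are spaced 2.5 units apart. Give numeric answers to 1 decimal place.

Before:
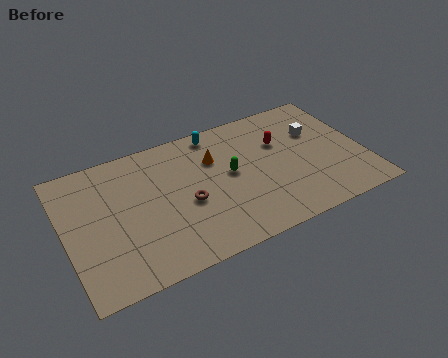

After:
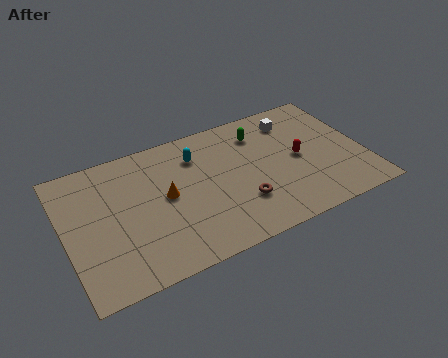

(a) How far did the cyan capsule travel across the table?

1.7

The cyan capsule was near (8.5, 8.1) before and (7.3, 6.9) after, so it travelled √(1.2² + 1.2²) ≈ 1.7 units.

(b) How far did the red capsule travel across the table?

1.7

The red capsule was near (11.8, 6.0) before and (12.6, 4.5) after, so it travelled √(0.8² + 1.5²) ≈ 1.7 units.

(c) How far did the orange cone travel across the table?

3.2

The orange cone moved from about (8.2, 6.3) to (5.4, 4.8), a distance of √(2.8² + 1.5²) ≈ 3.2.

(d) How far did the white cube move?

1.7

The white cube moved from about (13.8, 6.0) to (12.7, 7.3), a distance of √(1.1² + 1.3²) ≈ 1.7.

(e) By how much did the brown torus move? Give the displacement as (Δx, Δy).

(2.8, -1.2)

The brown torus started near (6.4, 3.9) and ended near (9.2, 2.7).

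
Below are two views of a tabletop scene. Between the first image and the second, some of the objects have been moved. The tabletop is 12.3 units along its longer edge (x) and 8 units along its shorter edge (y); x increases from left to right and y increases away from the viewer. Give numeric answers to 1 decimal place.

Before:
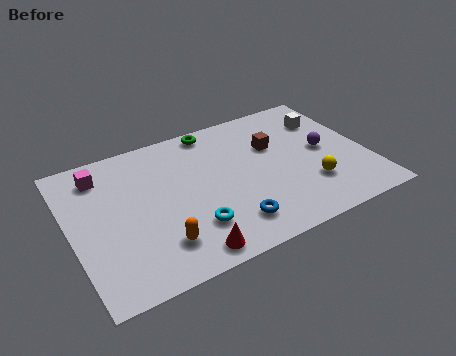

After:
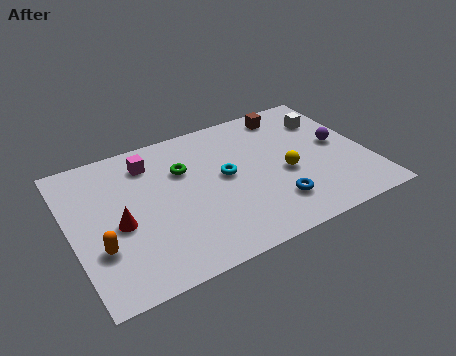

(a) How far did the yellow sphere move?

1.4

The yellow sphere moved from about (9.7, 2.3) to (8.8, 3.4), a distance of √(0.9² + 1.1²) ≈ 1.4.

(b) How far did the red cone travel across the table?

3.5

From (4.3, 0.9) to (1.9, 3.5), the red cone covered √(2.4² + 2.6²) ≈ 3.5 units.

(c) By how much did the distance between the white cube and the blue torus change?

-1.5

They were about 6.4 units apart before and 4.9 after — 1.5 units closer together.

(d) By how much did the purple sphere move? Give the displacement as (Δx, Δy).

(0.6, 0.1)

The purple sphere was at about (10.6, 4.1) and moved to about (11.2, 4.2).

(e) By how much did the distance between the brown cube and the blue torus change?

+0.9

Before: roughly 4.3 units apart; after: 5.2. That's 0.9 units further apart.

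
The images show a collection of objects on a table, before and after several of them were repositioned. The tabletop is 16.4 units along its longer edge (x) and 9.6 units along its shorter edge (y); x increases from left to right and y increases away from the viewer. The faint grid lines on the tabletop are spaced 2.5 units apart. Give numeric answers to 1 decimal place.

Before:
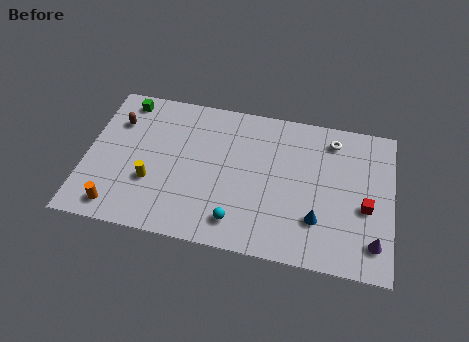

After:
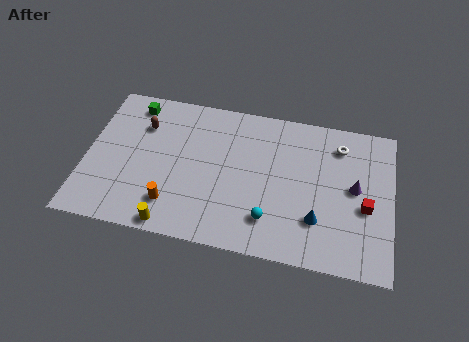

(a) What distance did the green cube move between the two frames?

0.5

From (1.8, 8.4) to (2.3, 8.2), the green cube covered √(0.5² + 0.2²) ≈ 0.5 units.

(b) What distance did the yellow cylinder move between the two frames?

2.8

The yellow cylinder was near (3.6, 3.3) before and (4.9, 0.8) after, so it travelled √(1.3² + 2.5²) ≈ 2.8 units.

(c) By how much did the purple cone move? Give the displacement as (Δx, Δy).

(-1.1, 3.2)

The purple cone was at about (15.5, 1.9) and moved to about (14.4, 5.1).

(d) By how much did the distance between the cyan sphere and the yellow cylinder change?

+0.3

They were about 5.0 units apart before and 5.3 after — 0.3 units further apart.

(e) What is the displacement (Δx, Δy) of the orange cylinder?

(2.9, 0.8)

The orange cylinder started near (1.9, 1.3) and ended near (4.8, 2.1).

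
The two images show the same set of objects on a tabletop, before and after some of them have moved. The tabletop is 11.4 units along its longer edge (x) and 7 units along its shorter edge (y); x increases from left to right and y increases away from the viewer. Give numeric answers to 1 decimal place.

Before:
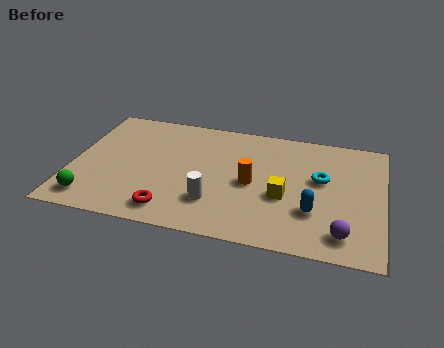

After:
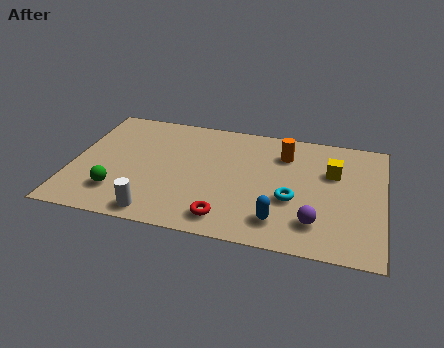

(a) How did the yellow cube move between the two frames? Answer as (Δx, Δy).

(1.7, 1.8)

The yellow cube was at about (7.8, 2.8) and moved to about (9.5, 4.6).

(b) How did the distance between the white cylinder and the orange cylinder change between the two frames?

+4.4

The distance was about 1.9 in the first image and 6.3 in the second, so they moved 4.4 units further apart.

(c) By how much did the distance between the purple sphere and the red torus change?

-3.0

Before: roughly 6.2 units apart; after: 3.2. That's 3.0 units closer together.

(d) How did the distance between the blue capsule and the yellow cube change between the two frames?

+2.4

The distance was about 1.3 in the first image and 3.7 in the second, so they moved 2.4 units further apart.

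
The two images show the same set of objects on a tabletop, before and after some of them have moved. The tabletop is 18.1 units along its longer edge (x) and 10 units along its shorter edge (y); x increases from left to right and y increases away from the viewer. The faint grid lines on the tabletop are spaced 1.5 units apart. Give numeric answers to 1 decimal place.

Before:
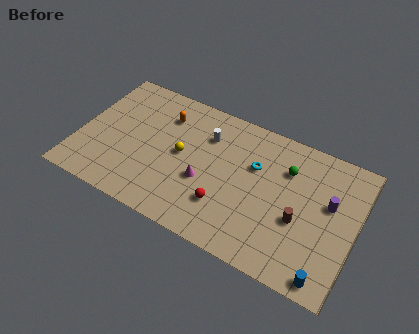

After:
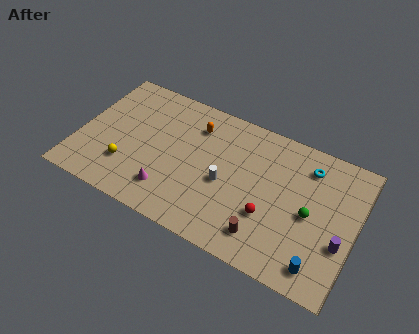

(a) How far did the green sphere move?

3.1

The green sphere was near (13.4, 7.2) before and (15.2, 4.7) after, so it travelled √(1.8² + 2.5²) ≈ 3.1 units.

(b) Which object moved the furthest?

the yellow sphere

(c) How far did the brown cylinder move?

2.9

From (14.6, 4.0) to (12.6, 1.9), the brown cylinder covered √(2.0² + 2.1²) ≈ 2.9 units.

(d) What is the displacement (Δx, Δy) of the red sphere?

(2.8, 0.6)

The red sphere was at about (9.9, 2.8) and moved to about (12.7, 3.4).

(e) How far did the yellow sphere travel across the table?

4.1

The yellow sphere was near (6.7, 5.2) before and (3.4, 2.8) after, so it travelled √(3.3² + 2.4²) ≈ 4.1 units.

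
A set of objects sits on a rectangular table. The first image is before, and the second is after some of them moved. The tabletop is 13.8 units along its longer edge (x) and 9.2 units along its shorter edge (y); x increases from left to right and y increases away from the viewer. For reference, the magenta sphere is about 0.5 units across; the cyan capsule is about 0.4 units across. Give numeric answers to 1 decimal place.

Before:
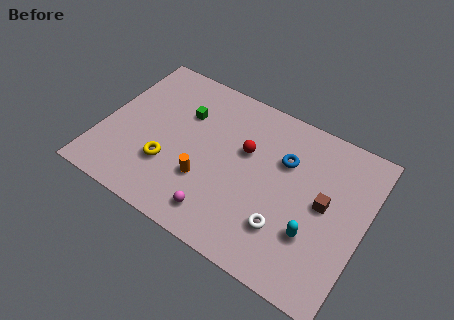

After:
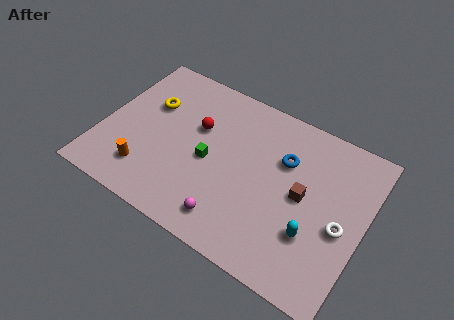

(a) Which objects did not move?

the blue torus and the cyan capsule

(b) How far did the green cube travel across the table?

2.7

From (4.0, 6.3) to (5.7, 4.2), the green cube covered √(1.7² + 2.1²) ≈ 2.7 units.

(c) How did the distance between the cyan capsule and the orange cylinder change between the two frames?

+3.0

Before: roughly 5.7 units apart; after: 8.7. That's 3.0 units further apart.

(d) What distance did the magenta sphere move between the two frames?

0.6

From (6.7, 1.5) to (7.3, 1.5), the magenta sphere covered √(0.6² + 0.0²) ≈ 0.6 units.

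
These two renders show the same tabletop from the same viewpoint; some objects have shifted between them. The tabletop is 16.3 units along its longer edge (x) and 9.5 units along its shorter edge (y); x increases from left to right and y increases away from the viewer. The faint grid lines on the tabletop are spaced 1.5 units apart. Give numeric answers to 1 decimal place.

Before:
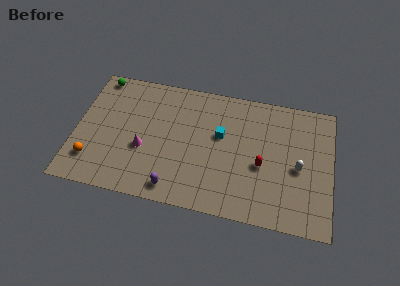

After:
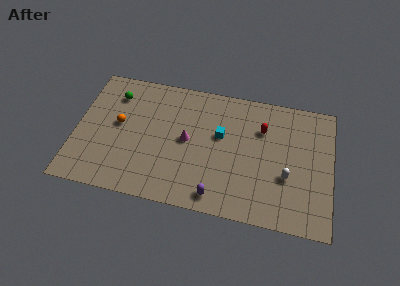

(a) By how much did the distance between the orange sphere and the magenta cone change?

+0.9

Before: roughly 3.5 units apart; after: 4.4. That's 0.9 units further apart.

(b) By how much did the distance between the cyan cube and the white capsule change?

-0.4

Before: roughly 5.2 units apart; after: 4.8. That's 0.4 units closer together.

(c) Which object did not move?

the cyan cube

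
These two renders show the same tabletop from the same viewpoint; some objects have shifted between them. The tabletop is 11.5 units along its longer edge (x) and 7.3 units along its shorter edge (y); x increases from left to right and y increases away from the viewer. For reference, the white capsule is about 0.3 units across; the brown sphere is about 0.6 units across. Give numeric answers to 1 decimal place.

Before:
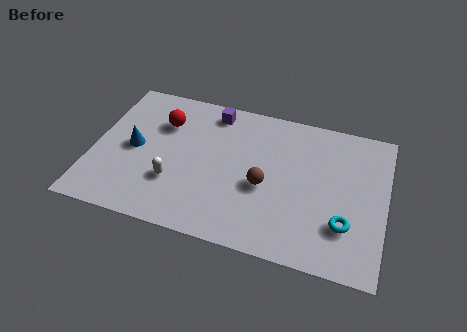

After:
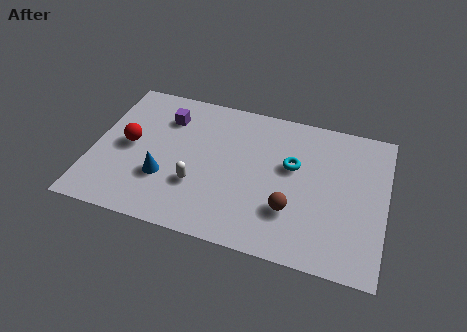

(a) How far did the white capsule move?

0.9

The white capsule moved from about (3.3, 2.3) to (4.2, 2.4), a distance of √(0.9² + 0.1²) ≈ 0.9.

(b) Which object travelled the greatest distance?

the cyan torus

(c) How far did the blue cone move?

1.8

The blue cone moved from about (1.6, 3.6) to (2.9, 2.4), a distance of √(1.3² + 1.2²) ≈ 1.8.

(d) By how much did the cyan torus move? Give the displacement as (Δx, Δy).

(-2.2, 2.3)

The cyan torus started near (10.0, 2.1) and ended near (7.8, 4.4).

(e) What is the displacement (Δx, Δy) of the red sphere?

(-1.2, -1.5)

The red sphere started near (2.6, 5.2) and ended near (1.4, 3.7).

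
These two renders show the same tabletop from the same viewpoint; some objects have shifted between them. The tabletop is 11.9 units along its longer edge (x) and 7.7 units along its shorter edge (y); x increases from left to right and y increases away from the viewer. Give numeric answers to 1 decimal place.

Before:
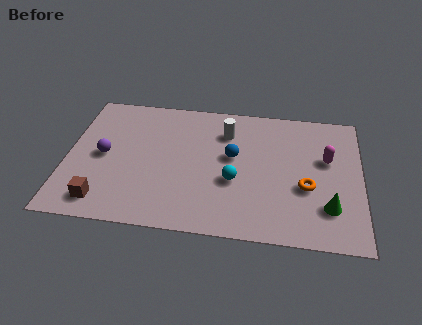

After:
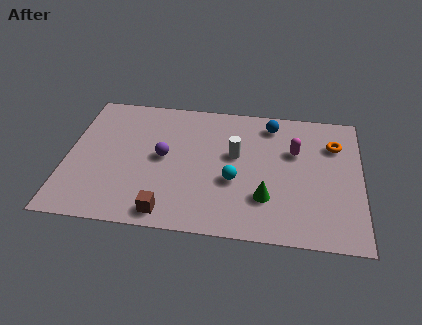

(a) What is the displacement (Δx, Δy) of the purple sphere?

(2.4, 0.2)

The purple sphere was at about (1.5, 3.8) and moved to about (3.9, 4.0).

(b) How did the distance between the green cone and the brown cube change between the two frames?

-4.9

They were about 9.0 units apart before and 4.1 after — 4.9 units closer together.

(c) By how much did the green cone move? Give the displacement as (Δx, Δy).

(-2.5, 0.2)

The green cone started near (10.6, 2.0) and ended near (8.1, 2.2).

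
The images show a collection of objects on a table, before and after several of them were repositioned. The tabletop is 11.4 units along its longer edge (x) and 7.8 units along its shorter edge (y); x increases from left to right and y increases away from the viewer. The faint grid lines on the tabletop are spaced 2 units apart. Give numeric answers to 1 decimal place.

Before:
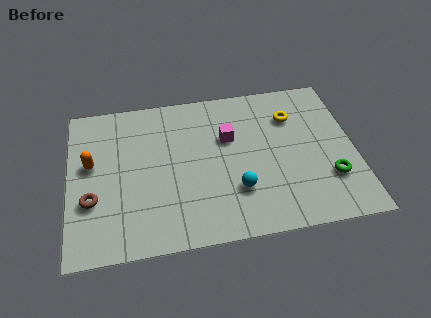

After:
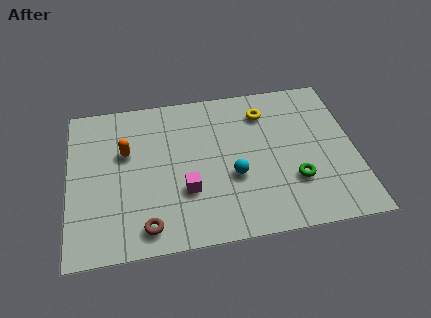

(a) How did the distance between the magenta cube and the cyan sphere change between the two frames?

-0.8

The distance was about 2.7 in the first image and 1.9 in the second, so they moved 0.8 units closer together.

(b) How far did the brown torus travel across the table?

2.6

The brown torus was near (0.9, 2.7) before and (3.0, 1.1) after, so it travelled √(2.1² + 1.6²) ≈ 2.6 units.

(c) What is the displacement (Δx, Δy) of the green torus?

(-1.4, 0.1)

The green torus was at about (10.3, 2.3) and moved to about (8.9, 2.4).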